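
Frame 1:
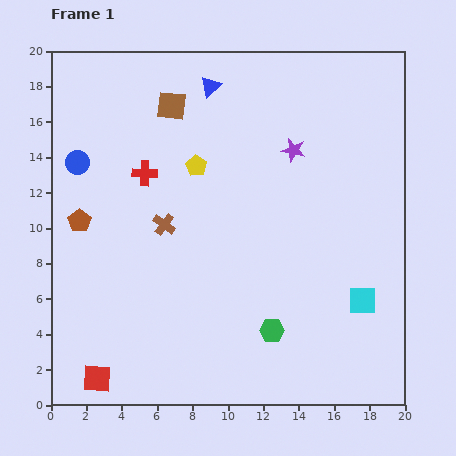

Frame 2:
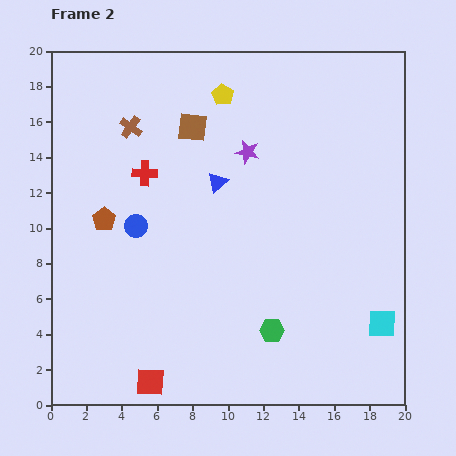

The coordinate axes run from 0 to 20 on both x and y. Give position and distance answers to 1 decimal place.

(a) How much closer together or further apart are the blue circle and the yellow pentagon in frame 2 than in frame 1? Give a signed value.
+2.2

Distance in frame 1: 6.7. Distance in frame 2: 8.9.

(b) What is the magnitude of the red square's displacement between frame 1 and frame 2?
3.0

The red square moved from (2.6, 1.5) to (5.6, 1.3), a distance of √(3.0² + 0.2²) ≈ 3.0.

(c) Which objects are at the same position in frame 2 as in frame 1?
the red cross, the green hexagon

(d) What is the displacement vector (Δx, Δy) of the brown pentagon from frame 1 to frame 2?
(1.4, 0.1)

The brown pentagon was at (1.6, 10.4) in frame 1 and (3.0, 10.5) in frame 2.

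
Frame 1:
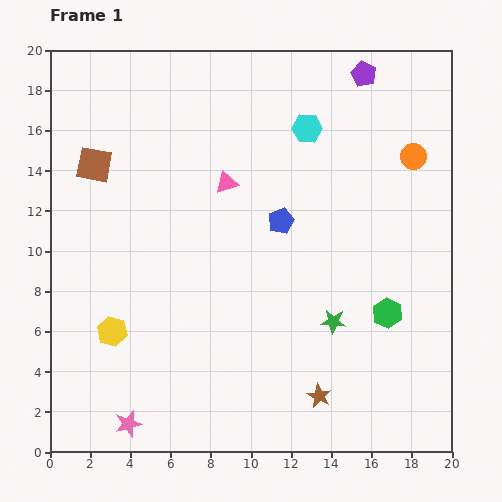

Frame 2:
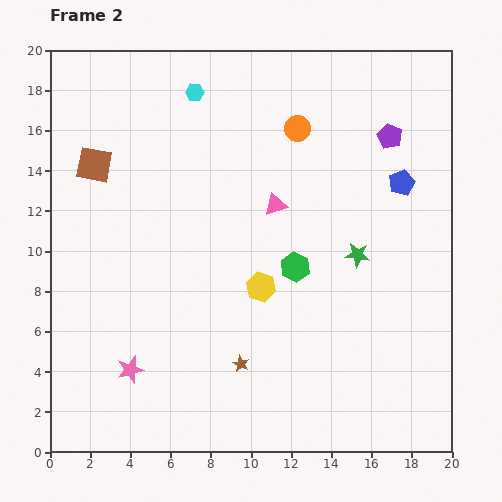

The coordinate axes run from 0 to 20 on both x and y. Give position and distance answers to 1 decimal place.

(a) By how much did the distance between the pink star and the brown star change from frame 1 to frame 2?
-4.1

Distance in frame 1: 9.6. Distance in frame 2: 5.5.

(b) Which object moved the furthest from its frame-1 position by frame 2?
the yellow hexagon

(moved 7.7; next 6.3)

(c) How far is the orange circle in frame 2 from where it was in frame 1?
6.0

The orange circle moved from (18.1, 14.7) to (12.3, 16.1), a distance of √(5.8² + 1.4²) ≈ 6.0.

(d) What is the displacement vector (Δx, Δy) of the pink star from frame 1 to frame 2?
(0.1, 2.7)

The pink star was at (3.9, 1.4) in frame 1 and (4.0, 4.1) in frame 2.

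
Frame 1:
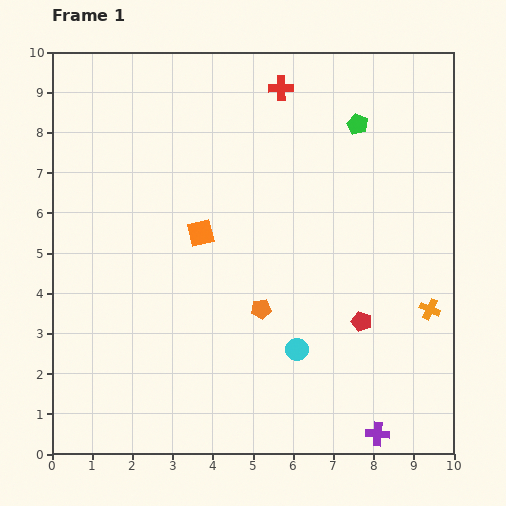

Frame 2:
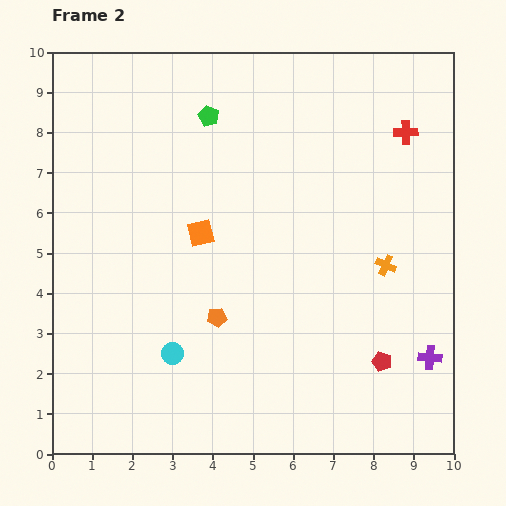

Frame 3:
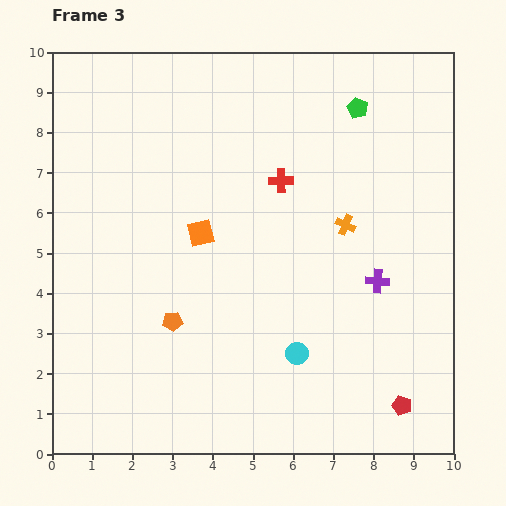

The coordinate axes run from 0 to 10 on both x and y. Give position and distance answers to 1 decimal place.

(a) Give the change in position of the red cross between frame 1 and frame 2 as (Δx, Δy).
(3.1, -1.1)

The red cross was at (5.7, 9.1) in frame 1 and (8.8, 8.0) in frame 2.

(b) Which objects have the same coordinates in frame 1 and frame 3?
the orange square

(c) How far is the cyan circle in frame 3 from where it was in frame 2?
3.1

The cyan circle moved from (3.0, 2.5) to (6.1, 2.5), a distance of √(3.1² + 0.0²) ≈ 3.1.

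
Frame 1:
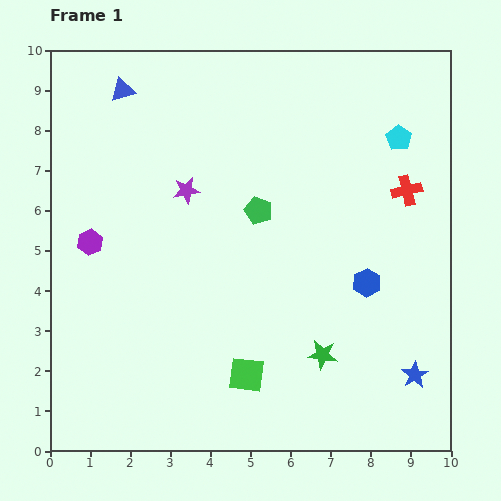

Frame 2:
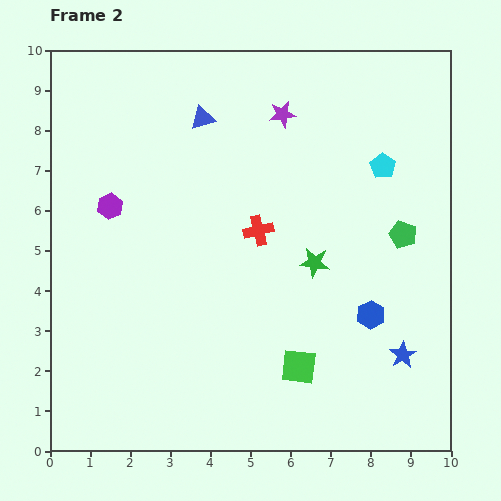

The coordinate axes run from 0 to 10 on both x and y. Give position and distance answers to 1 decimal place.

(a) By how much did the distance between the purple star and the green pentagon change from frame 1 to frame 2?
+2.3

Distance in frame 1: 1.9. Distance in frame 2: 4.2.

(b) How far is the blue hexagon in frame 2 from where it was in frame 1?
0.8

The blue hexagon moved from (7.9, 4.2) to (8.0, 3.4), a distance of √(0.1² + 0.8²) ≈ 0.8.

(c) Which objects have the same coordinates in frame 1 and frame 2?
none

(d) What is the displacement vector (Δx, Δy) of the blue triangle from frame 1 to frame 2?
(2.0, -0.7)

The blue triangle was at (1.8, 9.0) in frame 1 and (3.8, 8.3) in frame 2.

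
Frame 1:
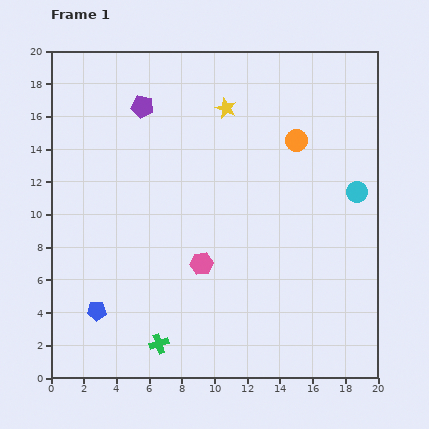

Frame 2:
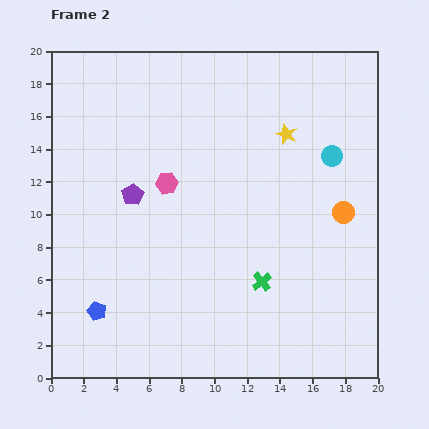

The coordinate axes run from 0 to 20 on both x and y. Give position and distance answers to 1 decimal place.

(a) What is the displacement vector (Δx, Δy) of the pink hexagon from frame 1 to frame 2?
(-2.1, 4.9)

The pink hexagon was at (9.2, 7.0) in frame 1 and (7.1, 11.9) in frame 2.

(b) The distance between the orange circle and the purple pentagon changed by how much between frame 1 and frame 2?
+3.3

Distance in frame 1: 9.6. Distance in frame 2: 12.9.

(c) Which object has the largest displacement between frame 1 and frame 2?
the green cross

(moved 7.4; next 5.4)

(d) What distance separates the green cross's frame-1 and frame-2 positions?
7.4

The green cross moved from (6.6, 2.1) to (12.9, 5.9), a distance of √(6.3² + 3.8²) ≈ 7.4.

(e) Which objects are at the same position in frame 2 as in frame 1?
the blue pentagon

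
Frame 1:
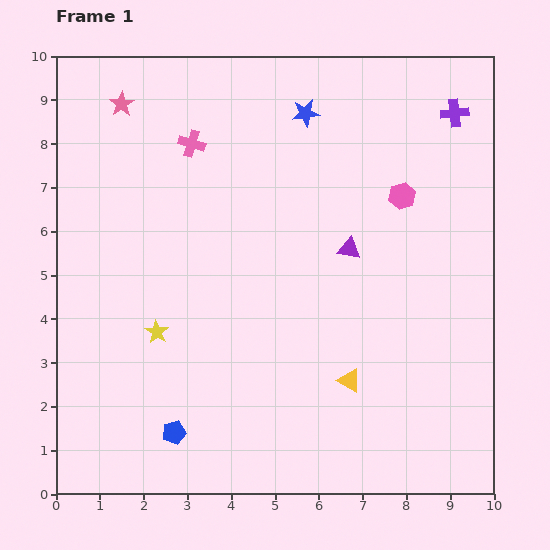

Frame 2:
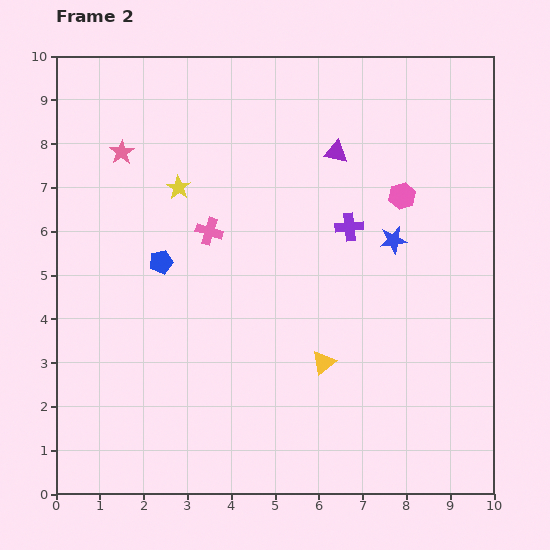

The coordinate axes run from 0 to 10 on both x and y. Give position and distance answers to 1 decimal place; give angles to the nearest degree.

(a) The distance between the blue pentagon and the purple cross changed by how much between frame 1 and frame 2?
-5.3

Distance in frame 1: 9.7. Distance in frame 2: 4.4.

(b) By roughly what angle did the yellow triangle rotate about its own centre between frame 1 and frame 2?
51° clockwise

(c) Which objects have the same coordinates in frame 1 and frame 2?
the pink hexagon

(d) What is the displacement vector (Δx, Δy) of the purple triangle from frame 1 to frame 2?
(-0.3, 2.2)

The purple triangle was at (6.7, 5.6) in frame 1 and (6.4, 7.8) in frame 2.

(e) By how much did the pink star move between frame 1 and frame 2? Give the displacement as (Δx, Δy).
(0.0, -1.1)

The pink star was at (1.5, 8.9) in frame 1 and (1.5, 7.8) in frame 2.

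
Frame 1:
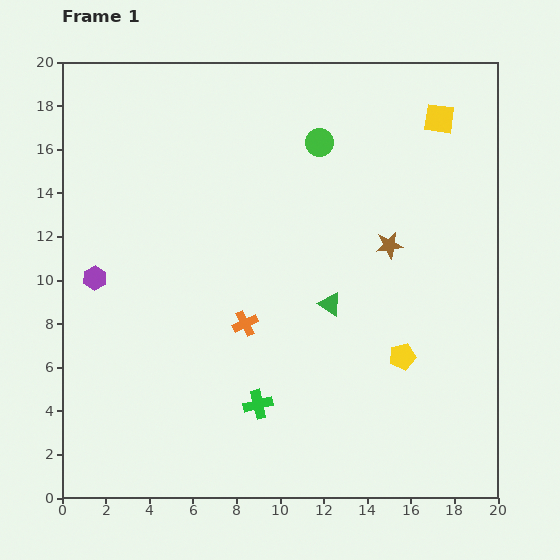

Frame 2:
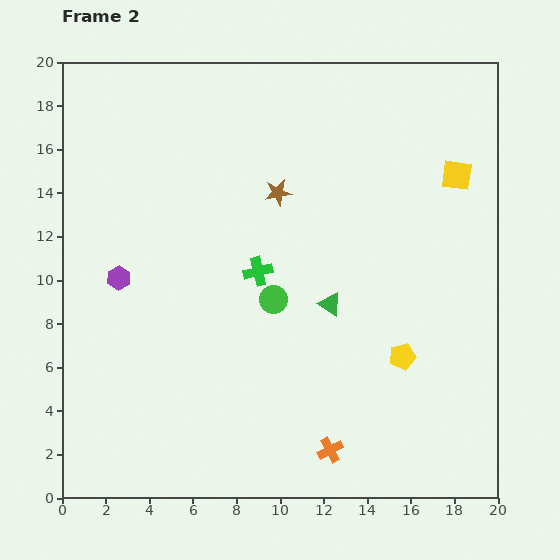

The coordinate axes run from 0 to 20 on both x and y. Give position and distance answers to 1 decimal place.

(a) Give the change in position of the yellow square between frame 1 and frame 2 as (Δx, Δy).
(0.8, -2.6)

The yellow square was at (17.3, 17.4) in frame 1 and (18.1, 14.8) in frame 2.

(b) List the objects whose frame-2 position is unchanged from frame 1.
the green triangle, the yellow pentagon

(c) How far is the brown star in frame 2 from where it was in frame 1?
5.6

The brown star moved from (15.0, 11.6) to (9.9, 14.0), a distance of √(5.1² + 2.4²) ≈ 5.6.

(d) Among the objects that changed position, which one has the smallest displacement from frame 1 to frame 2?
the purple hexagon

(moved 1.1)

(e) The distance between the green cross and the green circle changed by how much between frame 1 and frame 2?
-10.8

Distance in frame 1: 12.3. Distance in frame 2: 1.5.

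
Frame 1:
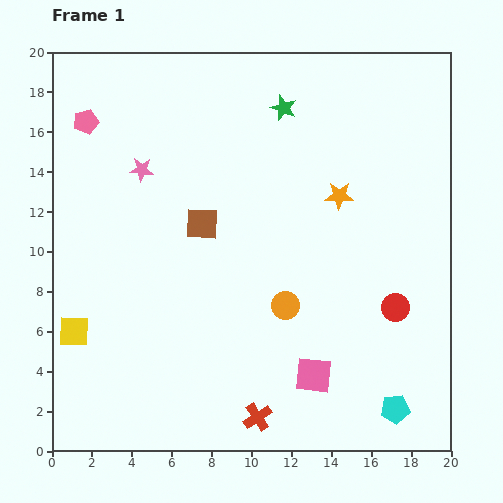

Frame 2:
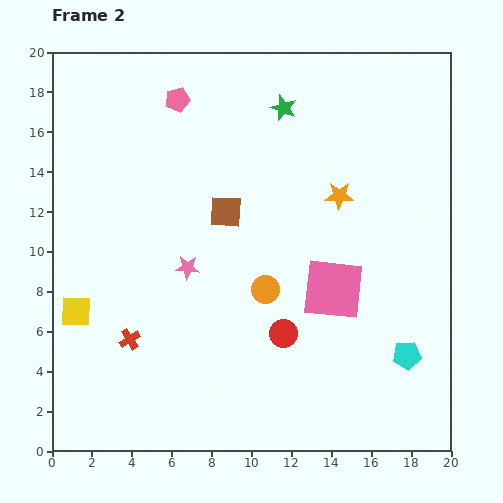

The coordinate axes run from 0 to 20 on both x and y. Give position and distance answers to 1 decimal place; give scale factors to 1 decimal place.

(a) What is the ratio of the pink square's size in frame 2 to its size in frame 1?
1.7×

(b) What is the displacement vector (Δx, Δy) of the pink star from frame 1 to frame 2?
(2.3, -4.9)

The pink star was at (4.5, 14.1) in frame 1 and (6.8, 9.2) in frame 2.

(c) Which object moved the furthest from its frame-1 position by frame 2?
the red cross

(moved 7.5; next 5.7)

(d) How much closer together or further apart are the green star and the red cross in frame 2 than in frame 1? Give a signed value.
-1.7

Distance in frame 1: 15.6. Distance in frame 2: 13.9.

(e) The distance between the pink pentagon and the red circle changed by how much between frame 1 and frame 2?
-5.3

Distance in frame 1: 18.1. Distance in frame 2: 12.8.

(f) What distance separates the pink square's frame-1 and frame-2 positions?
4.4

The pink square moved from (13.1, 3.8) to (14.1, 8.1), a distance of √(1.0² + 4.3²) ≈ 4.4.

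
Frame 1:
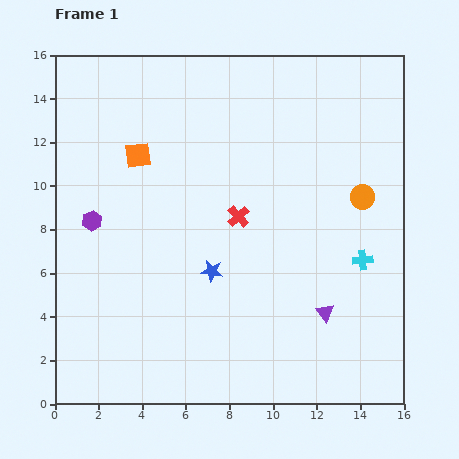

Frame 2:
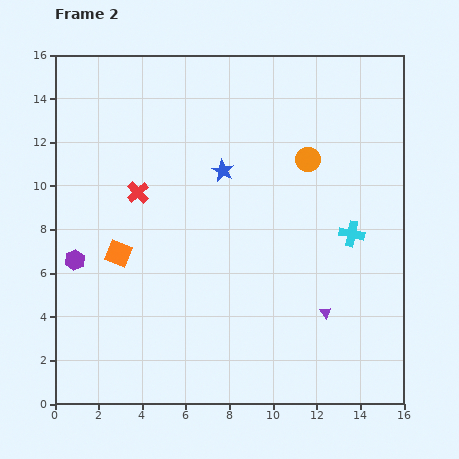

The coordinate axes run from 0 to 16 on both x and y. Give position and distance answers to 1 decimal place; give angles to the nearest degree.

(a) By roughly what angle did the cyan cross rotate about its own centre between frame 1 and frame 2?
17° clockwise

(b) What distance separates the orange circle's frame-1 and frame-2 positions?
3.0

The orange circle moved from (14.1, 9.5) to (11.6, 11.2), a distance of √(2.5² + 1.7²) ≈ 3.0.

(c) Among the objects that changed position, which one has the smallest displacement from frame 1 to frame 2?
the cyan cross

(moved 1.3)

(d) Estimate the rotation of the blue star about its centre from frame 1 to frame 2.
19° clockwise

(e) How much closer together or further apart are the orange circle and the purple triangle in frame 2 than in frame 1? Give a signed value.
+1.4

Distance in frame 1: 5.6. Distance in frame 2: 7.0.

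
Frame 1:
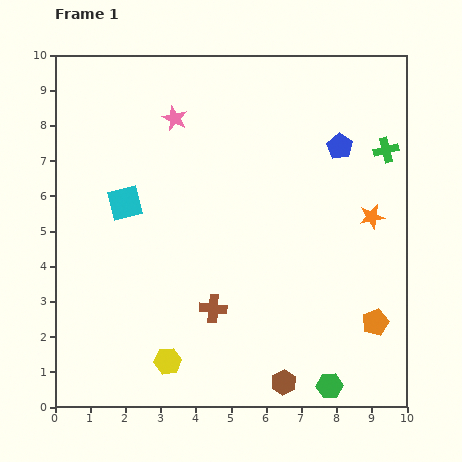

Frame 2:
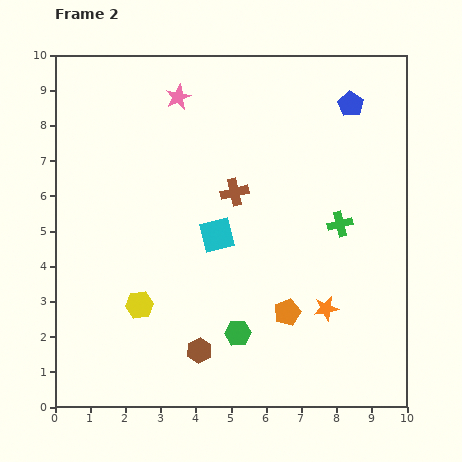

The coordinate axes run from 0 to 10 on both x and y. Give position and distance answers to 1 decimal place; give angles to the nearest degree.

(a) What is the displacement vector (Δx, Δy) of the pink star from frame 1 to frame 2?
(0.1, 0.6)

The pink star was at (3.4, 8.2) in frame 1 and (3.5, 8.8) in frame 2.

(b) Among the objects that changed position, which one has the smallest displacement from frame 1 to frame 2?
the pink star

(moved 0.6)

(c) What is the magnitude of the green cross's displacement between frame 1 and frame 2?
2.5

The green cross moved from (9.4, 7.3) to (8.1, 5.2), a distance of √(1.3² + 2.1²) ≈ 2.5.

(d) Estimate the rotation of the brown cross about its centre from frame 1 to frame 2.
19° counter-clockwise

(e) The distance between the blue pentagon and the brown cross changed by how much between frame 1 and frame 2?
-1.7

Distance in frame 1: 5.8. Distance in frame 2: 4.1.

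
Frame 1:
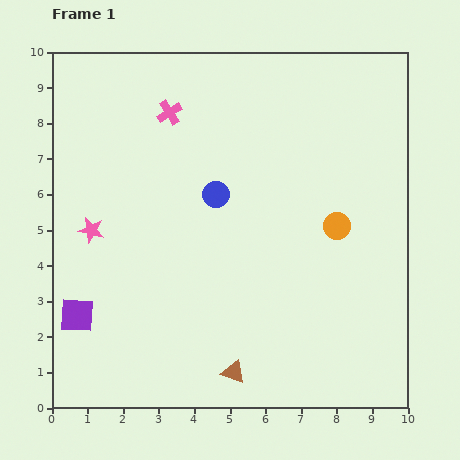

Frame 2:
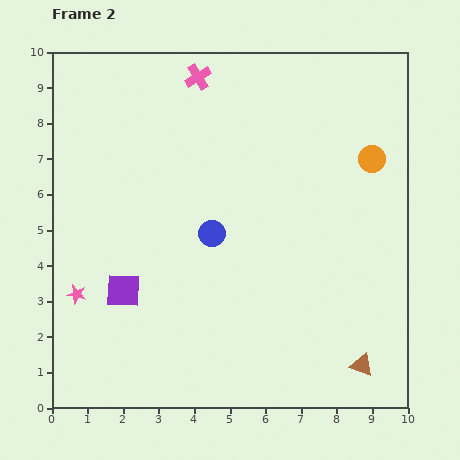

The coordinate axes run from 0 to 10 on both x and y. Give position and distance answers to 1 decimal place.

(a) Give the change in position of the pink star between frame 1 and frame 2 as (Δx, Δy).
(-0.4, -1.8)

The pink star was at (1.1, 5.0) in frame 1 and (0.7, 3.2) in frame 2.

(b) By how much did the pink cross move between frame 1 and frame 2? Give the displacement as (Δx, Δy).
(0.8, 1.0)

The pink cross was at (3.3, 8.3) in frame 1 and (4.1, 9.3) in frame 2.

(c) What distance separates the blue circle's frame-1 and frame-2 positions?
1.1

The blue circle moved from (4.6, 6.0) to (4.5, 4.9), a distance of √(0.1² + 1.1²) ≈ 1.1.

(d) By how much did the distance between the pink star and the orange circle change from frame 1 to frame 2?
+2.2

Distance in frame 1: 6.9. Distance in frame 2: 9.1.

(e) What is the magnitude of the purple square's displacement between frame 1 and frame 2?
1.5

The purple square moved from (0.7, 2.6) to (2.0, 3.3), a distance of √(1.3² + 0.7²) ≈ 1.5.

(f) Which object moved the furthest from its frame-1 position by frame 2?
the brown triangle

(moved 3.6; next 2.1)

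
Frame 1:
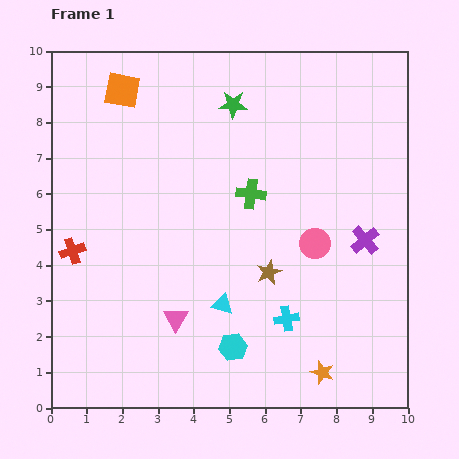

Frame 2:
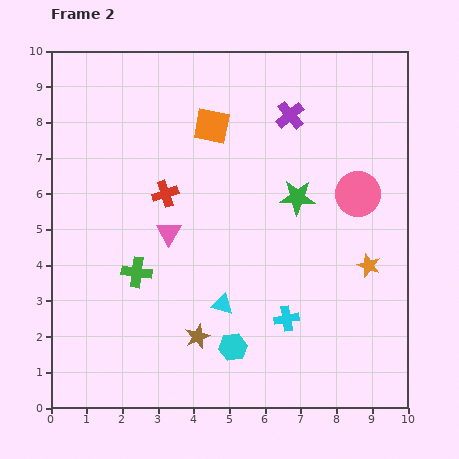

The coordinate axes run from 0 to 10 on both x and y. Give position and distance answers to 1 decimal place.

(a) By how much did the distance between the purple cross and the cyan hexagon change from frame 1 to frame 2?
+1.9

Distance in frame 1: 4.8. Distance in frame 2: 6.7.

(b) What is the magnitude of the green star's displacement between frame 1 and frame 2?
3.2

The green star moved from (5.1, 8.5) to (6.9, 5.9), a distance of √(1.8² + 2.6²) ≈ 3.2.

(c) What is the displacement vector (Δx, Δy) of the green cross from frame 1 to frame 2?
(-3.2, -2.2)

The green cross was at (5.6, 6.0) in frame 1 and (2.4, 3.8) in frame 2.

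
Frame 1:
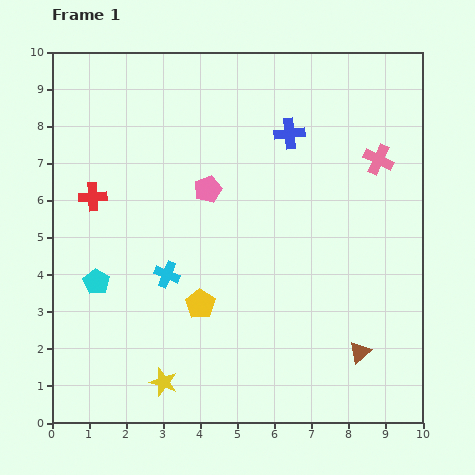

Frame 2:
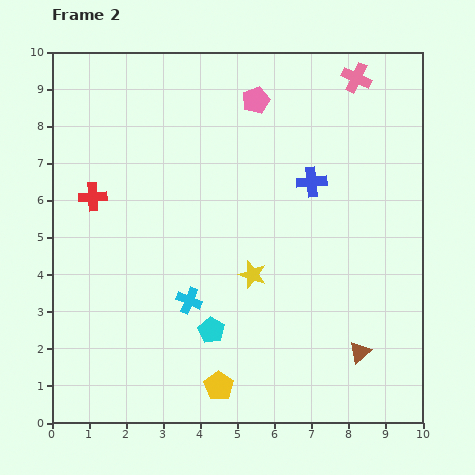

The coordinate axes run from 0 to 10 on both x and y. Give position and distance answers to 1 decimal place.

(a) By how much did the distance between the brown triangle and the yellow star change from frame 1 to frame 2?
-1.8

Distance in frame 1: 5.4. Distance in frame 2: 3.6.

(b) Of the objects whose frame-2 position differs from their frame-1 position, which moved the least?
the cyan cross

(moved 0.9)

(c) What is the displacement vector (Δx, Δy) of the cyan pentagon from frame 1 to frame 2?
(3.1, -1.3)

The cyan pentagon was at (1.2, 3.8) in frame 1 and (4.3, 2.5) in frame 2.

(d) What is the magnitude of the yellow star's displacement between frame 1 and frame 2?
3.8

The yellow star moved from (3.0, 1.1) to (5.4, 4.0), a distance of √(2.4² + 2.9²) ≈ 3.8.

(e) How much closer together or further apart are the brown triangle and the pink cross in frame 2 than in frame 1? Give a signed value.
+2.2

Distance in frame 1: 5.2. Distance in frame 2: 7.4.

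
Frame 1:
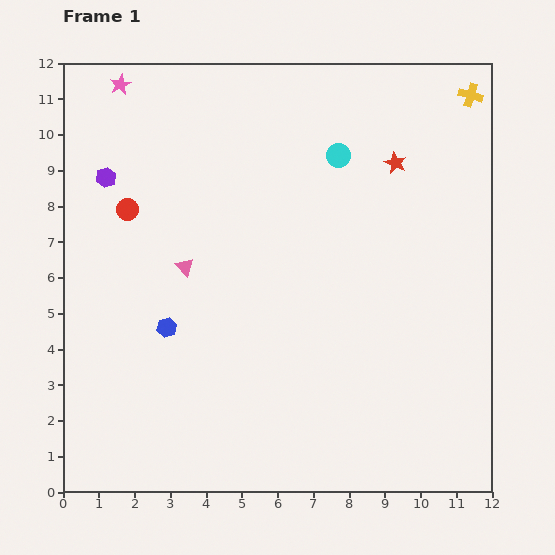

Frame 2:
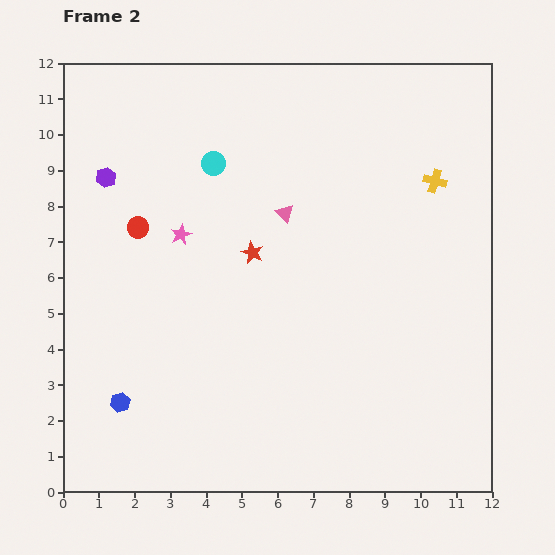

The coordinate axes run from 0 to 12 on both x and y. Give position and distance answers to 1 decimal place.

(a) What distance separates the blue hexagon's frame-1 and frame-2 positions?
2.5

The blue hexagon moved from (2.9, 4.6) to (1.6, 2.5), a distance of √(1.3² + 2.1²) ≈ 2.5.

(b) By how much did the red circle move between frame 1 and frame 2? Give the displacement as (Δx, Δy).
(0.3, -0.5)

The red circle was at (1.8, 7.9) in frame 1 and (2.1, 7.4) in frame 2.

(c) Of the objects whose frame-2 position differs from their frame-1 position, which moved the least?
the red circle

(moved 0.6)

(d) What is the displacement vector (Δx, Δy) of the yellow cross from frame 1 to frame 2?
(-1.0, -2.4)

The yellow cross was at (11.4, 11.1) in frame 1 and (10.4, 8.7) in frame 2.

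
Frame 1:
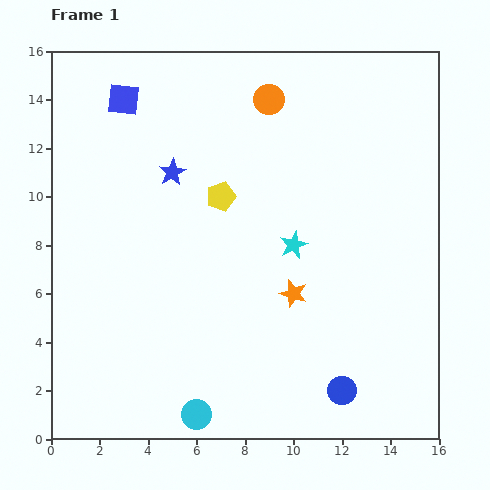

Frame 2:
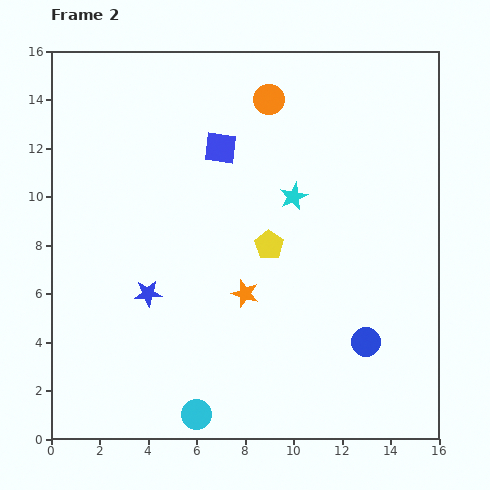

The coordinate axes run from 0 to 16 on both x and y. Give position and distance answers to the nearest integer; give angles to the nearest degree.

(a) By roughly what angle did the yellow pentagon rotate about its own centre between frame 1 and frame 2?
18° counter-clockwise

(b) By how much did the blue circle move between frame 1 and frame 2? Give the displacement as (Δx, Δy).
(1, 2)

The blue circle was at (12, 2) in frame 1 and (13, 4) in frame 2.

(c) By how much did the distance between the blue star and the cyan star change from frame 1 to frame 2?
+1

Distance in frame 1: 6. Distance in frame 2: 7.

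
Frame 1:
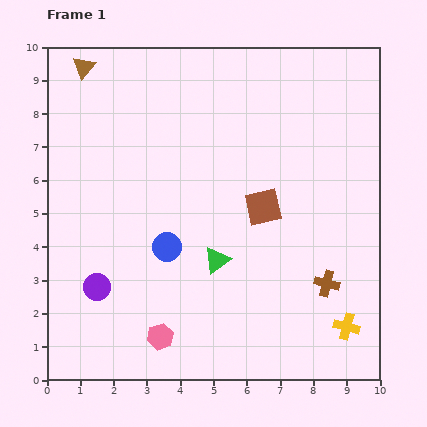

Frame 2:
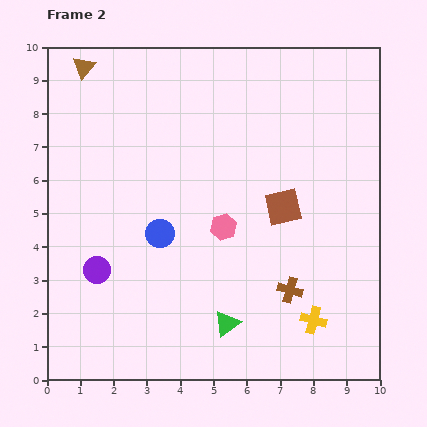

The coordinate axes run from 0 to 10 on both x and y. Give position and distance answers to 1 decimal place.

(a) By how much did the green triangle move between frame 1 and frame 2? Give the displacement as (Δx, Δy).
(0.3, -1.9)

The green triangle was at (5.1, 3.6) in frame 1 and (5.4, 1.7) in frame 2.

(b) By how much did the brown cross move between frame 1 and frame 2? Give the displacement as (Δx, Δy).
(-1.1, -0.2)

The brown cross was at (8.4, 2.9) in frame 1 and (7.3, 2.7) in frame 2.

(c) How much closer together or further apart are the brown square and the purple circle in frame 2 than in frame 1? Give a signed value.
+0.4

Distance in frame 1: 5.5. Distance in frame 2: 5.9.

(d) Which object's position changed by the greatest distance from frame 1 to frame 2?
the pink hexagon

(moved 3.8; next 1.9)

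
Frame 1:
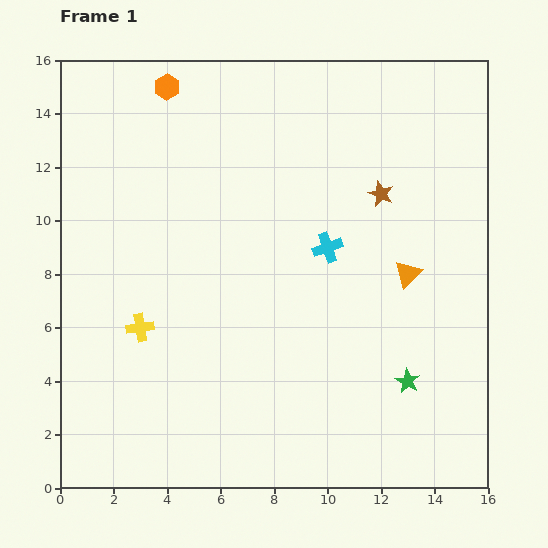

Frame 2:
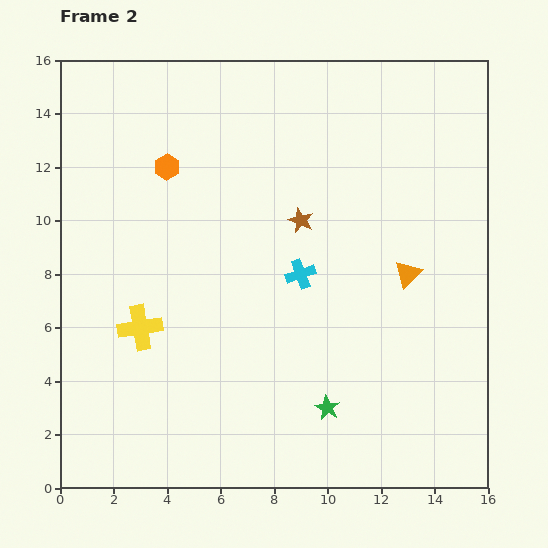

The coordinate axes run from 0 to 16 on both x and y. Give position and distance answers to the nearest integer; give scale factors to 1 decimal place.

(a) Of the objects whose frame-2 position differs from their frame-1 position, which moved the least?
the cyan cross

(moved 1)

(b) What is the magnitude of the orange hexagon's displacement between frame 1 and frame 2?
3

The orange hexagon moved from (4, 15) to (4, 12), a distance of √(0² + 3²) ≈ 3.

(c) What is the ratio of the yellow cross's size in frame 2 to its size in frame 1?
1.6×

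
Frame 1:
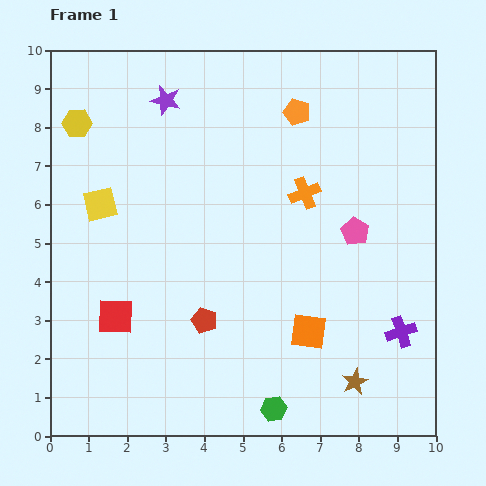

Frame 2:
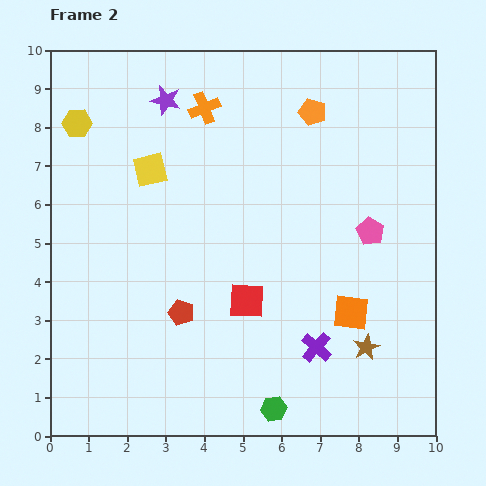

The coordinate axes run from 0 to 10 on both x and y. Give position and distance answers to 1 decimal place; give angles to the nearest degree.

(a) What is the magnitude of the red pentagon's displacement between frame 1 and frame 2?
0.6

The red pentagon moved from (4.0, 3.0) to (3.4, 3.2), a distance of √(0.6² + 0.2²) ≈ 0.6.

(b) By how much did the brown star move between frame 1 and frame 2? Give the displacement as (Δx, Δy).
(0.3, 0.9)

The brown star was at (7.9, 1.4) in frame 1 and (8.2, 2.3) in frame 2.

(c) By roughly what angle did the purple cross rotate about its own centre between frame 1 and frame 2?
31° counter-clockwise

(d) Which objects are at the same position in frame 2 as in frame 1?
the green hexagon, the purple star, the yellow hexagon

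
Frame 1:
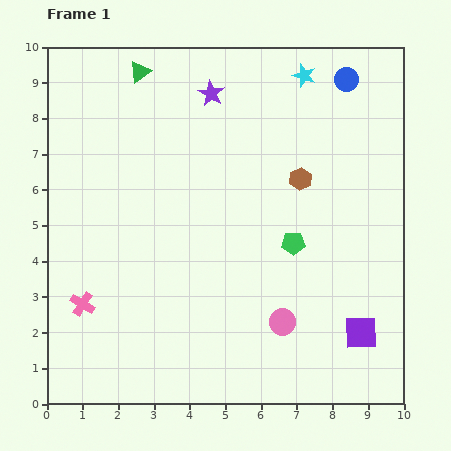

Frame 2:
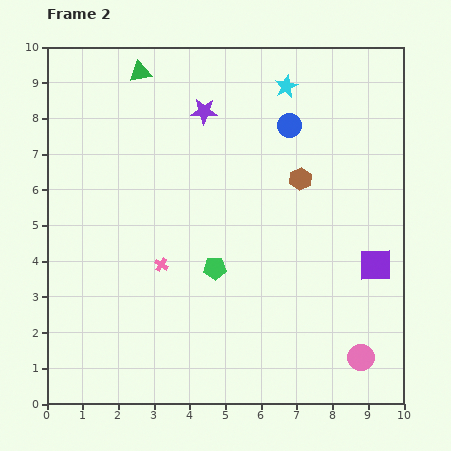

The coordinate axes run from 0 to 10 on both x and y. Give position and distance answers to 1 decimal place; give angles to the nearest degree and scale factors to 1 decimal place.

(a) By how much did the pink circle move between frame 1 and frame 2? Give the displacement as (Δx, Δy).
(2.2, -1.0)

The pink circle was at (6.6, 2.3) in frame 1 and (8.8, 1.3) in frame 2.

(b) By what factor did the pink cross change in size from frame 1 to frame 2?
0.6×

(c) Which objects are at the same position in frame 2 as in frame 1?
the green triangle, the brown hexagon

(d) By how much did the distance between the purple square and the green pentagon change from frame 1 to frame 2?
+1.4

Distance in frame 1: 3.1. Distance in frame 2: 4.5.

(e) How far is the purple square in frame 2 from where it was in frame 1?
1.9

The purple square moved from (8.8, 2.0) to (9.2, 3.9), a distance of √(0.4² + 1.9²) ≈ 1.9.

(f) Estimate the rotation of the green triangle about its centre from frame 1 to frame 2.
23° clockwise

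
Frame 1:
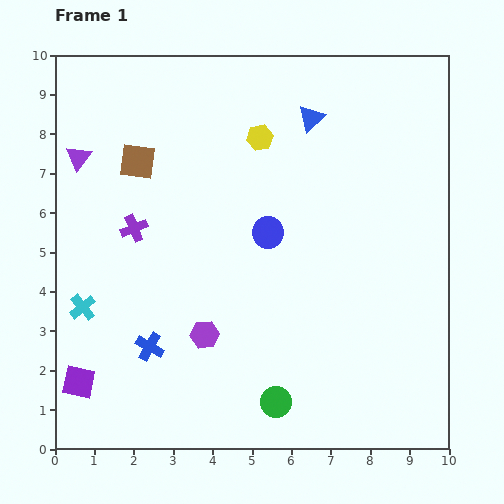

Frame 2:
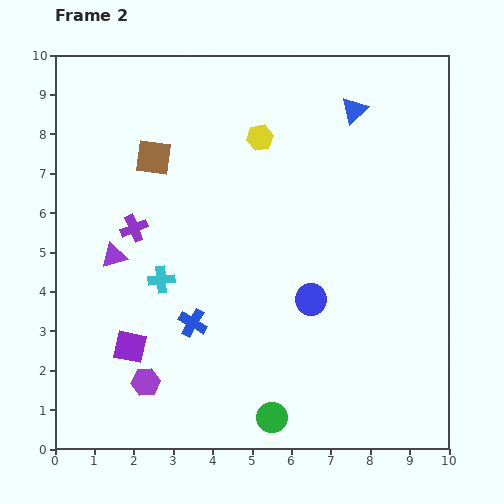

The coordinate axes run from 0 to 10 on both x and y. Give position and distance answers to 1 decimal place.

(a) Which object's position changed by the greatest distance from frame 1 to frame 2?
the purple triangle

(moved 2.7; next 2.1)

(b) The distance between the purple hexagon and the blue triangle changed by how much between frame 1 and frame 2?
+2.6

Distance in frame 1: 6.1. Distance in frame 2: 8.7.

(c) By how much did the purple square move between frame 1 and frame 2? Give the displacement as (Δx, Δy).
(1.3, 0.9)

The purple square was at (0.6, 1.7) in frame 1 and (1.9, 2.6) in frame 2.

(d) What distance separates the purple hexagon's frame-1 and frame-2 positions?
1.9

The purple hexagon moved from (3.8, 2.9) to (2.3, 1.7), a distance of √(1.5² + 1.2²) ≈ 1.9.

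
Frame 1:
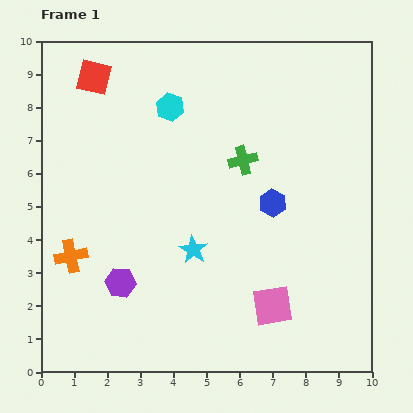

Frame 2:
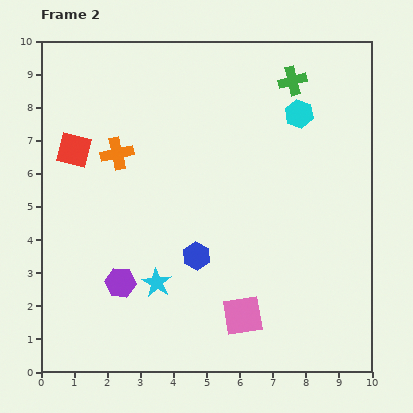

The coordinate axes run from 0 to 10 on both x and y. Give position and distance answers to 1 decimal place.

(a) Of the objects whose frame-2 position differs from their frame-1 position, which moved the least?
the pink square

(moved 0.9)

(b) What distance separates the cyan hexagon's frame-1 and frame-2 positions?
3.9

The cyan hexagon moved from (3.9, 8.0) to (7.8, 7.8), a distance of √(3.9² + 0.2²) ≈ 3.9.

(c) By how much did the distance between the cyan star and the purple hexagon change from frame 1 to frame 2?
-1.3

Distance in frame 1: 2.4. Distance in frame 2: 1.1.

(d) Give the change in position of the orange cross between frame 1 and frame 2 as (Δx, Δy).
(1.4, 3.1)

The orange cross was at (0.9, 3.5) in frame 1 and (2.3, 6.6) in frame 2.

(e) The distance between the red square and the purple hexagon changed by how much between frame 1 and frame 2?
-2.1

Distance in frame 1: 6.3. Distance in frame 2: 4.2.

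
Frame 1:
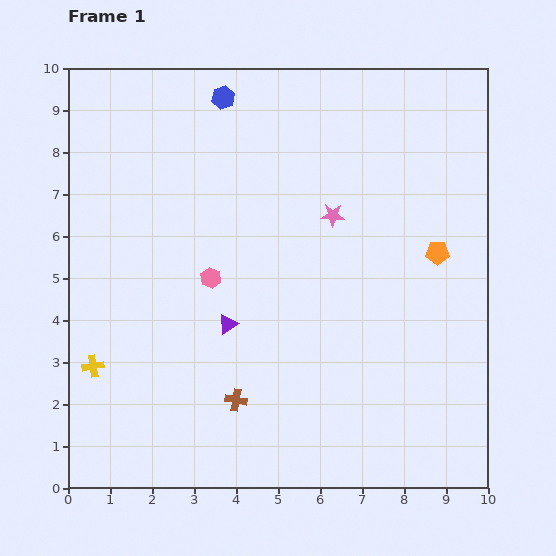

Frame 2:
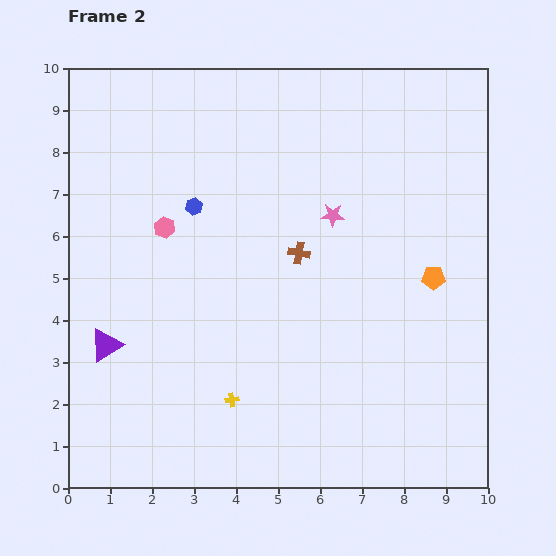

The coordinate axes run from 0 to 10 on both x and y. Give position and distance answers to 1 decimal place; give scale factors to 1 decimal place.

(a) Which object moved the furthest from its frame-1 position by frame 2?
the brown cross

(moved 3.8; next 3.4)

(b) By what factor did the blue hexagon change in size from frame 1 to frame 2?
0.8×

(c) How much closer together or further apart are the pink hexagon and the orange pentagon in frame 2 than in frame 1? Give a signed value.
+1.1

Distance in frame 1: 5.4. Distance in frame 2: 6.5.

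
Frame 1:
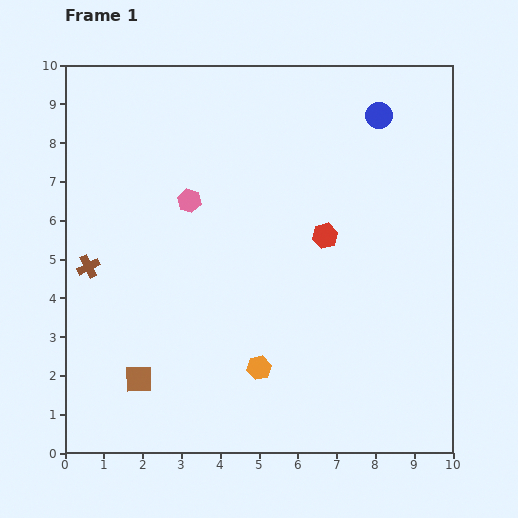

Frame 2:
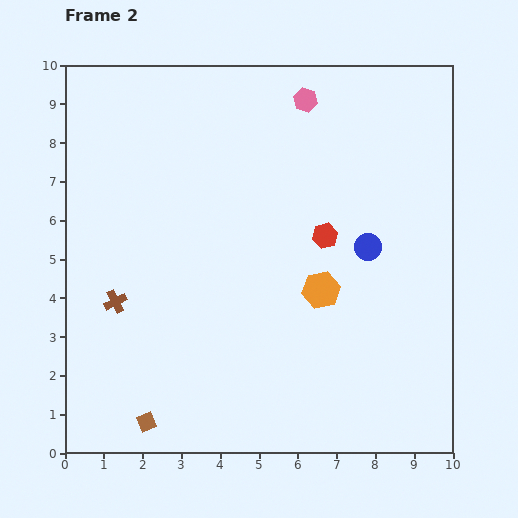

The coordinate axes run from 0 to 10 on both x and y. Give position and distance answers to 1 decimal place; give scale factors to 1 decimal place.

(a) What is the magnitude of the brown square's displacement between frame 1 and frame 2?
1.1

The brown square moved from (1.9, 1.9) to (2.1, 0.8), a distance of √(0.2² + 1.1²) ≈ 1.1.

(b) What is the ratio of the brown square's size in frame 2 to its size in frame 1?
0.7×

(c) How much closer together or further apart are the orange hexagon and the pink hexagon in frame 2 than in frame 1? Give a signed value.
+0.2

Distance in frame 1: 4.7. Distance in frame 2: 4.9.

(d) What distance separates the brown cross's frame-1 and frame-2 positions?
1.1

The brown cross moved from (0.6, 4.8) to (1.3, 3.9), a distance of √(0.7² + 0.9²) ≈ 1.1.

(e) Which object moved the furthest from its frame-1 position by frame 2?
the pink hexagon

(moved 4.0; next 3.4)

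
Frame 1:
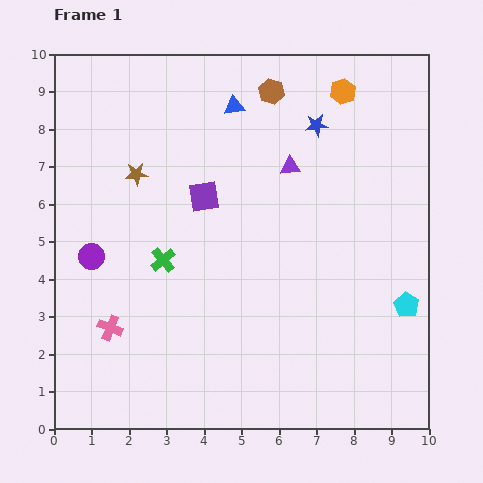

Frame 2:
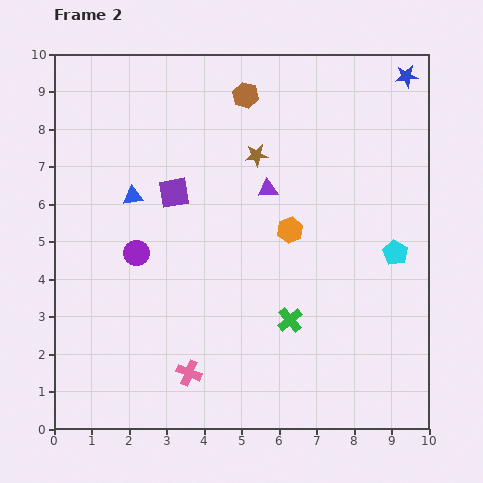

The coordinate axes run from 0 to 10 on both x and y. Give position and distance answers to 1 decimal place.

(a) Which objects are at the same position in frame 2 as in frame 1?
none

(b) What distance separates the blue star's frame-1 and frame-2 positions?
2.7

The blue star moved from (7.0, 8.1) to (9.4, 9.4), a distance of √(2.4² + 1.3²) ≈ 2.7.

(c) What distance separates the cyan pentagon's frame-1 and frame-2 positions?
1.4

The cyan pentagon moved from (9.4, 3.3) to (9.1, 4.7), a distance of √(0.3² + 1.4²) ≈ 1.4.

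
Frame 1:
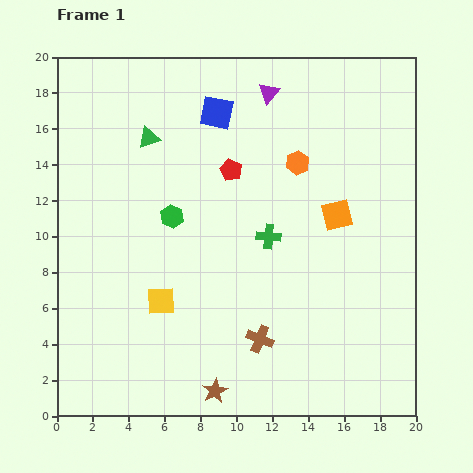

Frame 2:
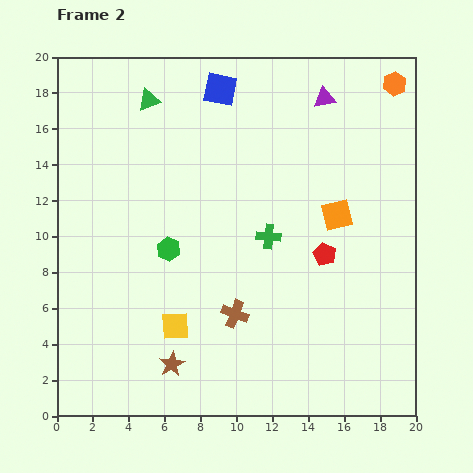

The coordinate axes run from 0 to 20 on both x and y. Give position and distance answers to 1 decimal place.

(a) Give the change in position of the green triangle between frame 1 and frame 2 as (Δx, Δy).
(0.0, 2.1)

The green triangle was at (5.1, 15.5) in frame 1 and (5.1, 17.6) in frame 2.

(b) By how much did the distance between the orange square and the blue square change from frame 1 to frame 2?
+0.8

Distance in frame 1: 8.8. Distance in frame 2: 9.6.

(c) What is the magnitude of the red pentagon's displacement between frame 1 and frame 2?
7.0

The red pentagon moved from (9.7, 13.7) to (14.9, 9.0), a distance of √(5.2² + 4.7²) ≈ 7.0.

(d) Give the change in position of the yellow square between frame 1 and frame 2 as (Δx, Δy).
(0.8, -1.4)

The yellow square was at (5.8, 6.4) in frame 1 and (6.6, 5.0) in frame 2.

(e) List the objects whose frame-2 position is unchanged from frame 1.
the orange square, the green cross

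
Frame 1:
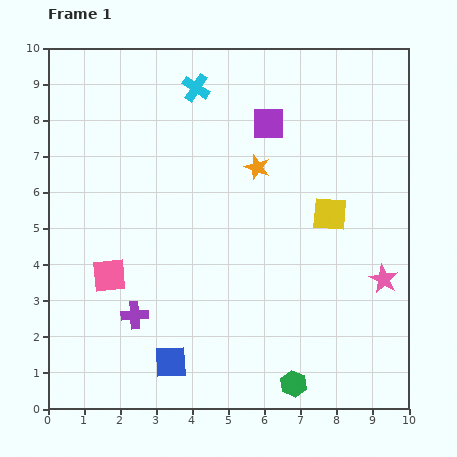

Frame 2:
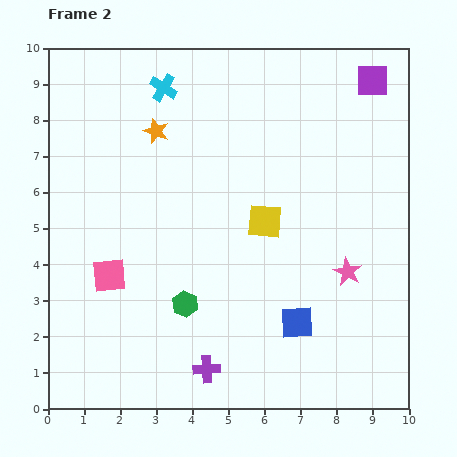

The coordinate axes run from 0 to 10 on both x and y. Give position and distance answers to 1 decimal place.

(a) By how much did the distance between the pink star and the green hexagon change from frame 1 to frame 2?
+0.8

Distance in frame 1: 3.8. Distance in frame 2: 4.6.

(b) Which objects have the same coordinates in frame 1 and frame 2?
the pink square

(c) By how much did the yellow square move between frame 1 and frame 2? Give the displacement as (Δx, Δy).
(-1.8, -0.2)

The yellow square was at (7.8, 5.4) in frame 1 and (6.0, 5.2) in frame 2.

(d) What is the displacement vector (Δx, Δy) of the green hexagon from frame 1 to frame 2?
(-3.0, 2.2)

The green hexagon was at (6.8, 0.7) in frame 1 and (3.8, 2.9) in frame 2.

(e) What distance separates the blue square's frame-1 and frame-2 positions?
3.7

The blue square moved from (3.4, 1.3) to (6.9, 2.4), a distance of √(3.5² + 1.1²) ≈ 3.7.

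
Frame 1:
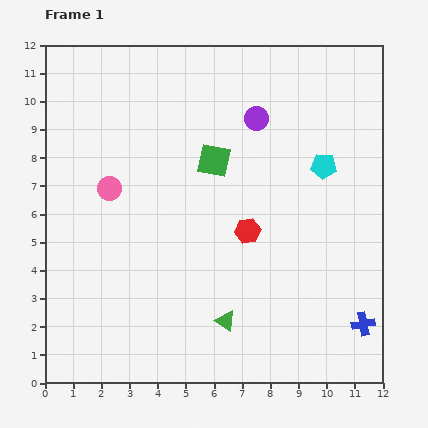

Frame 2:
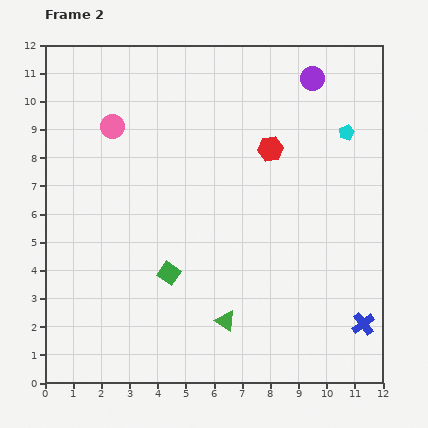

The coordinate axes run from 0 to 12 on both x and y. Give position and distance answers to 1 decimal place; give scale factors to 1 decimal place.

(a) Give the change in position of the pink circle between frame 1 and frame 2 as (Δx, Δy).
(0.1, 2.2)

The pink circle was at (2.3, 6.9) in frame 1 and (2.4, 9.1) in frame 2.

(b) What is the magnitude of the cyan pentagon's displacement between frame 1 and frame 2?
1.4

The cyan pentagon moved from (9.9, 7.7) to (10.7, 8.9), a distance of √(0.8² + 1.2²) ≈ 1.4.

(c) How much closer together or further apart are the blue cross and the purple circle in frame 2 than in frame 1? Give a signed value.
+0.7

Distance in frame 1: 8.2. Distance in frame 2: 8.9.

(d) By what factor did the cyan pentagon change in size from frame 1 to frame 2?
0.6×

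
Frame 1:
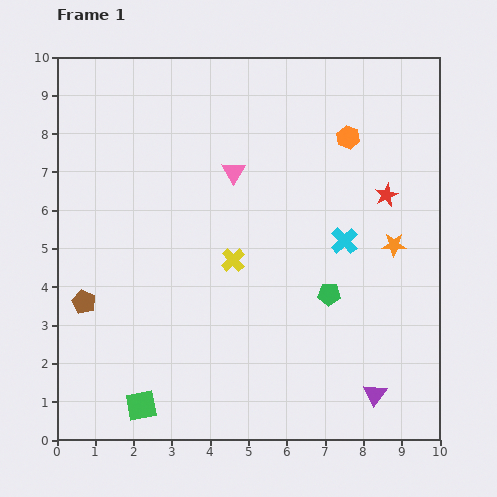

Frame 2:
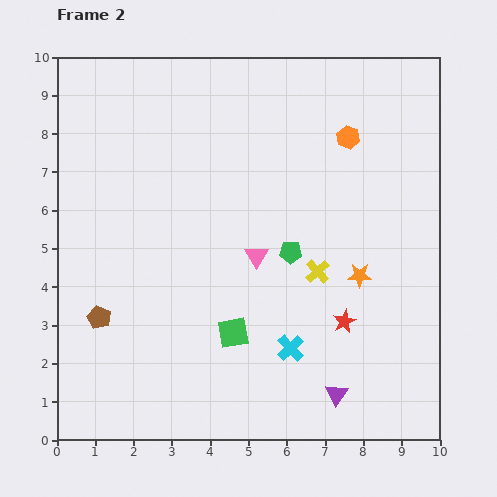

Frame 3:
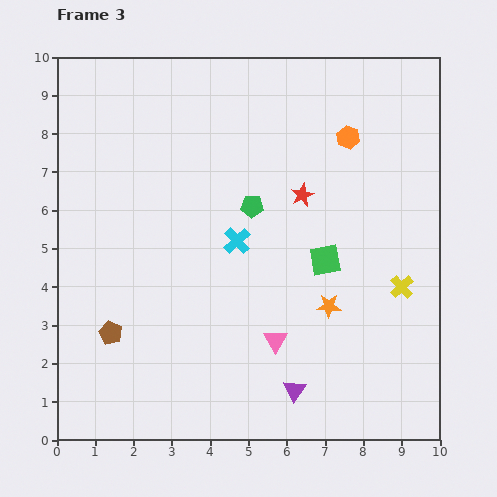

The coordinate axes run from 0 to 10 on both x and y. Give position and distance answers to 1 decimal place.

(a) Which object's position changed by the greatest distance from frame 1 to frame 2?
the red star

(moved 3.5; next 3.1)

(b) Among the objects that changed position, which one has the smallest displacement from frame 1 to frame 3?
the brown pentagon

(moved 1.1)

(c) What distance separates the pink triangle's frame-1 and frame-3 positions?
4.5

The pink triangle moved from (4.6, 7.0) to (5.7, 2.6), a distance of √(1.1² + 4.4²) ≈ 4.5.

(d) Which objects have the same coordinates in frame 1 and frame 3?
the orange hexagon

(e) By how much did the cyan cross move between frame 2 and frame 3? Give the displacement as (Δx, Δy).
(-1.4, 2.8)

The cyan cross was at (6.1, 2.4) in frame 2 and (4.7, 5.2) in frame 3.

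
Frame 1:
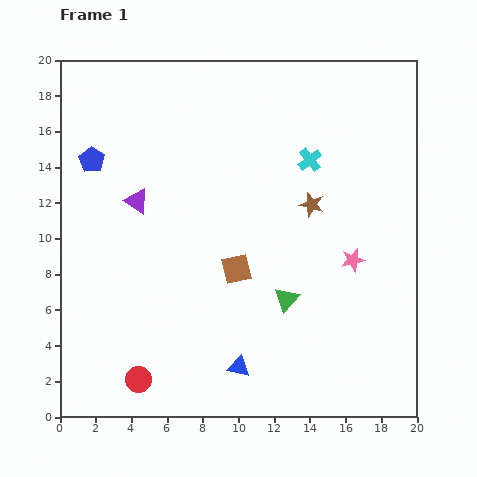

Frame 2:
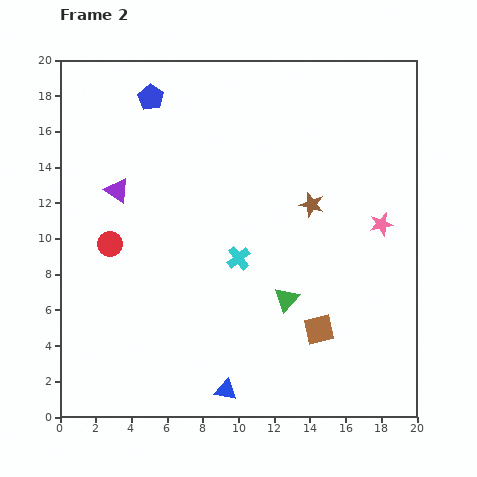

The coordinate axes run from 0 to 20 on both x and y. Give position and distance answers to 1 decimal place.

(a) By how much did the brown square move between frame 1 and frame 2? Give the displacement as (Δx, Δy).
(4.6, -3.4)

The brown square was at (9.9, 8.3) in frame 1 and (14.5, 4.9) in frame 2.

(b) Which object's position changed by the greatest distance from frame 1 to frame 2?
the red circle

(moved 7.8; next 6.8)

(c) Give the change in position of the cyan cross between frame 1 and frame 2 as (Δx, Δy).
(-4.0, -5.5)

The cyan cross was at (14.0, 14.4) in frame 1 and (10.0, 8.9) in frame 2.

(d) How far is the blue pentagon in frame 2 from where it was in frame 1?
4.8

The blue pentagon moved from (1.8, 14.4) to (5.1, 17.9), a distance of √(3.3² + 3.5²) ≈ 4.8.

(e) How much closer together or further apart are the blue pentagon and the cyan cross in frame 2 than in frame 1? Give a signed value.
-2.0

Distance in frame 1: 12.2. Distance in frame 2: 10.2.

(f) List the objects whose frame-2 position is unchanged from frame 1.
the brown star, the green triangle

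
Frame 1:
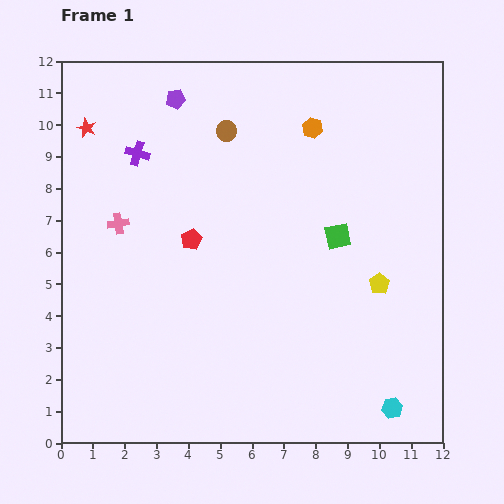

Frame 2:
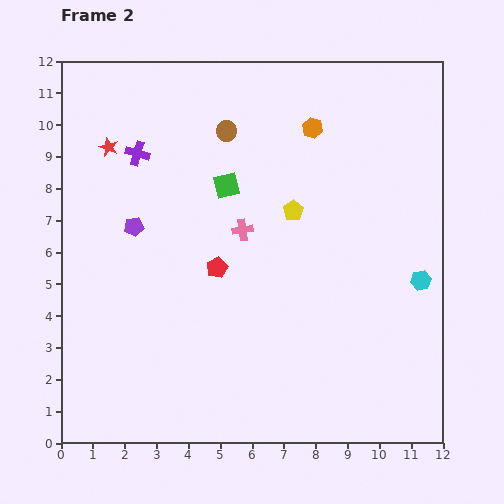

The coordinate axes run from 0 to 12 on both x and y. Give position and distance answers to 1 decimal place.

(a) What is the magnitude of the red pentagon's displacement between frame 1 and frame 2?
1.2

The red pentagon moved from (4.1, 6.4) to (4.9, 5.5), a distance of √(0.8² + 0.9²) ≈ 1.2.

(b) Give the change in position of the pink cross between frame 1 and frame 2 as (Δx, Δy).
(3.9, -0.2)

The pink cross was at (1.8, 6.9) in frame 1 and (5.7, 6.7) in frame 2.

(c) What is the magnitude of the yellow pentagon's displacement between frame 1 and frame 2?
3.5

The yellow pentagon moved from (10.0, 5.0) to (7.3, 7.3), a distance of √(2.7² + 2.3²) ≈ 3.5.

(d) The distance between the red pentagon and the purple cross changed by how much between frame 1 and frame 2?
+1.2

Distance in frame 1: 3.2. Distance in frame 2: 4.4.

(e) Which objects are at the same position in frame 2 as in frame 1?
the brown circle, the purple cross, the orange hexagon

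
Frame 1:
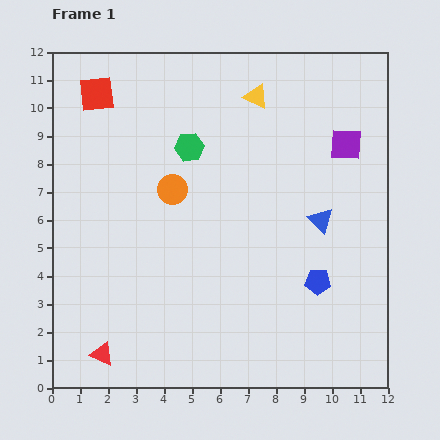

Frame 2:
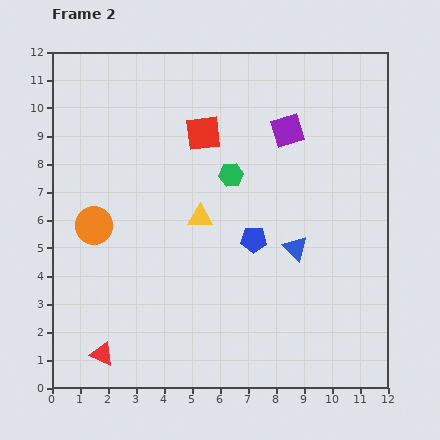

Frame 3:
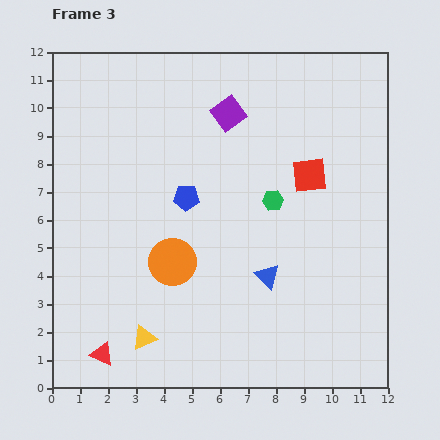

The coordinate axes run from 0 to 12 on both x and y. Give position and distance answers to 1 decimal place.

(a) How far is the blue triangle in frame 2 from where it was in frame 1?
1.3

The blue triangle moved from (9.6, 6.0) to (8.7, 5.0), a distance of √(0.9² + 1.0²) ≈ 1.3.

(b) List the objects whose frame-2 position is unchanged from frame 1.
the red triangle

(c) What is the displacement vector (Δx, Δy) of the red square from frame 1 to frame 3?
(7.6, -2.9)

The red square was at (1.6, 10.5) in frame 1 and (9.2, 7.6) in frame 3.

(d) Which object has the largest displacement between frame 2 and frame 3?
the yellow triangle

(moved 4.7; next 4.1)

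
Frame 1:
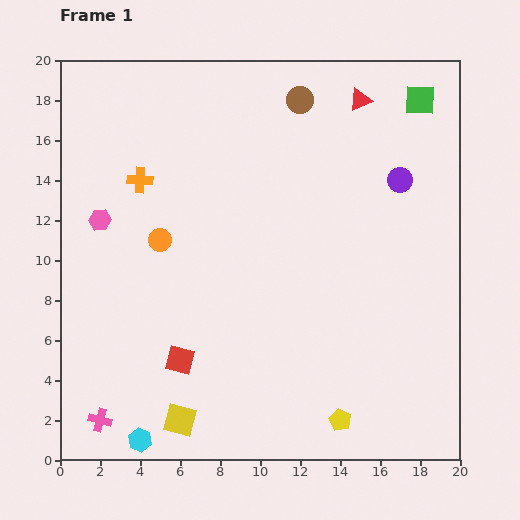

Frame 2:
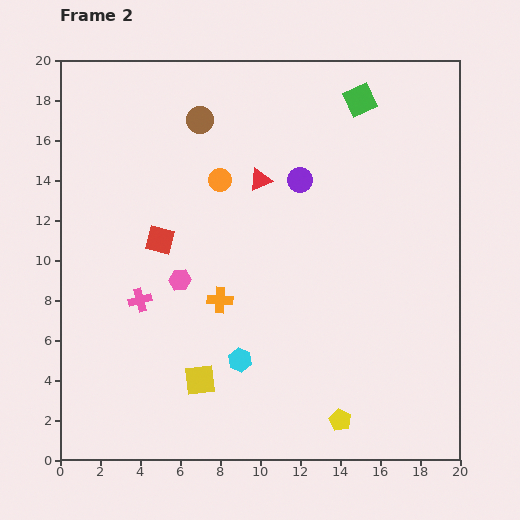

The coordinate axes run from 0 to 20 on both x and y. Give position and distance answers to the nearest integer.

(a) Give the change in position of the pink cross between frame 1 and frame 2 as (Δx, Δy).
(2, 6)

The pink cross was at (2, 2) in frame 1 and (4, 8) in frame 2.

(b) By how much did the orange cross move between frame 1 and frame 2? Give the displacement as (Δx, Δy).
(4, -6)

The orange cross was at (4, 14) in frame 1 and (8, 8) in frame 2.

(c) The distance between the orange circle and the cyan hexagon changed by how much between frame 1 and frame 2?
-1

Distance in frame 1: 10. Distance in frame 2: 9.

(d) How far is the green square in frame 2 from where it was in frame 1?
3

The green square moved from (18, 18) to (15, 18), a distance of √(3² + 0²) ≈ 3.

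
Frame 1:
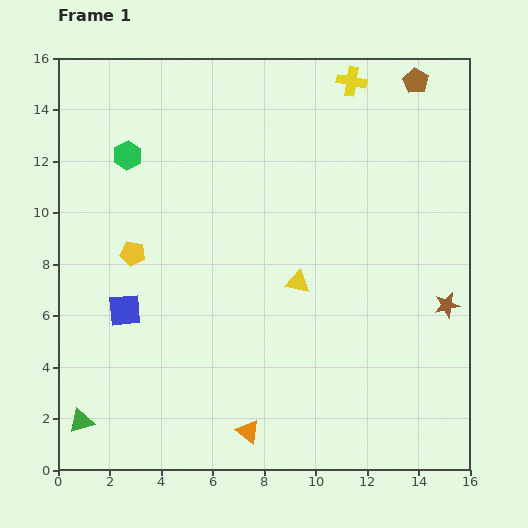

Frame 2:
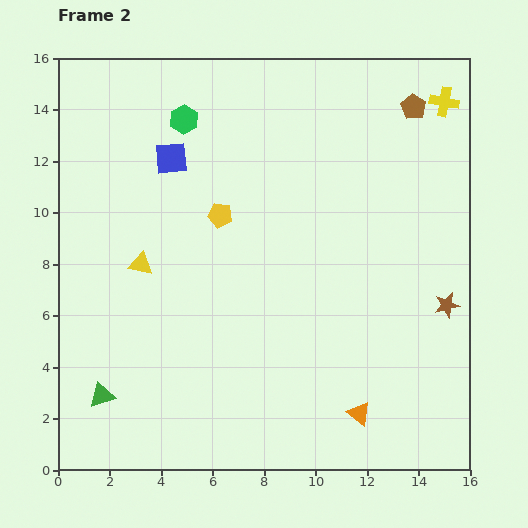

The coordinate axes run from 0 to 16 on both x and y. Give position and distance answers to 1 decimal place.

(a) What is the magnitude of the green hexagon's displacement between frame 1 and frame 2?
2.6

The green hexagon moved from (2.7, 12.2) to (4.9, 13.6), a distance of √(2.2² + 1.4²) ≈ 2.6.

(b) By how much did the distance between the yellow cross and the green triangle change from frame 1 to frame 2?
+0.6

Distance in frame 1: 16.9. Distance in frame 2: 17.5.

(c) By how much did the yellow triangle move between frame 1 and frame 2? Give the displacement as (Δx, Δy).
(-6.1, 0.7)

The yellow triangle was at (9.3, 7.3) in frame 1 and (3.2, 8.0) in frame 2.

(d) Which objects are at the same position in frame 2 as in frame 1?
the brown star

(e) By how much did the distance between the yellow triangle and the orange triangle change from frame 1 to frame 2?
+4.2

Distance in frame 1: 6.1. Distance in frame 2: 10.3.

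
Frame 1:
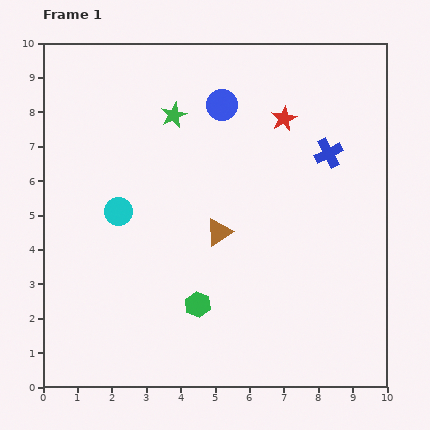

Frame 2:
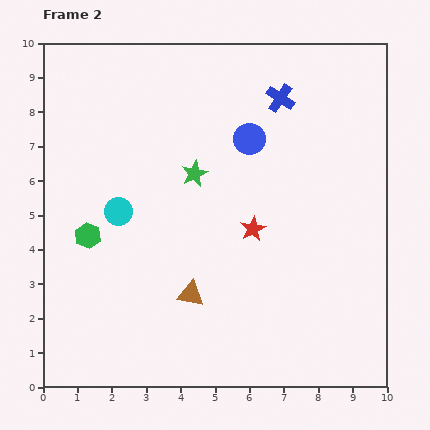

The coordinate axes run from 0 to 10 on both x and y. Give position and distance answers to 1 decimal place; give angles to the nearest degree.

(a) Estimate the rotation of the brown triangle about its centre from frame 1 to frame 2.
41° clockwise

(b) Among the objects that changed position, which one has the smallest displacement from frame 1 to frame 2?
the blue circle

(moved 1.3)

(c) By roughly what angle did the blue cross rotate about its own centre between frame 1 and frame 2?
30° counter-clockwise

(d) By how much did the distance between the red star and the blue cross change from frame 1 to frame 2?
+2.3

Distance in frame 1: 1.6. Distance in frame 2: 3.9.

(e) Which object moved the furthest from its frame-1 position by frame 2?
the green hexagon

(moved 3.8; next 3.3)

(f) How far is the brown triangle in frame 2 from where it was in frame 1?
2.0

The brown triangle moved from (5.1, 4.5) to (4.3, 2.7), a distance of √(0.8² + 1.8²) ≈ 2.0.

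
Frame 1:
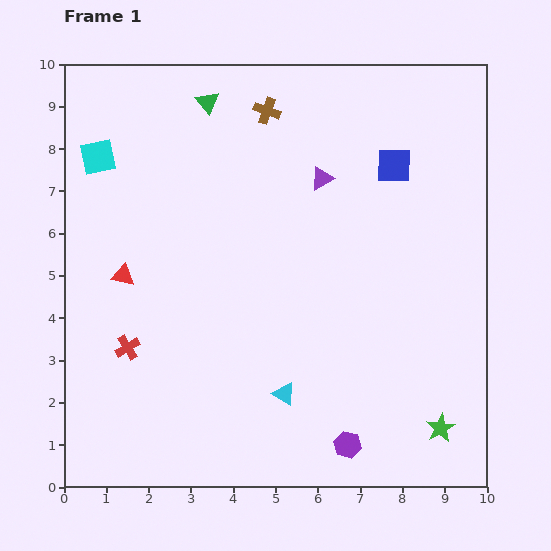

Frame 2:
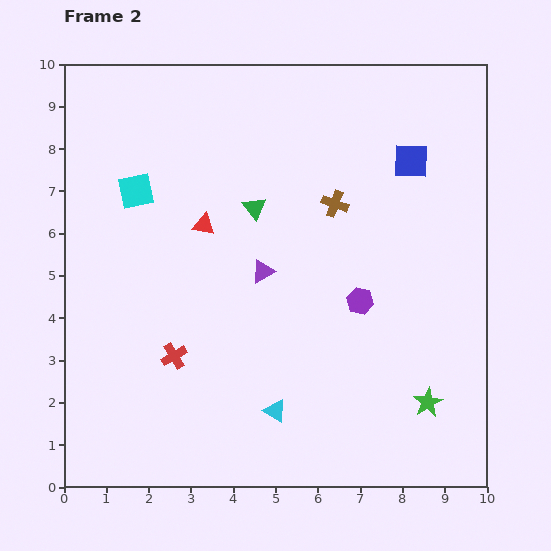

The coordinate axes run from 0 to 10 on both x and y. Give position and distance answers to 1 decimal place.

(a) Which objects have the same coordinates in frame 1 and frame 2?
none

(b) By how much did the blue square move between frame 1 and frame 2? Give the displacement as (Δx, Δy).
(0.4, 0.1)

The blue square was at (7.8, 7.6) in frame 1 and (8.2, 7.7) in frame 2.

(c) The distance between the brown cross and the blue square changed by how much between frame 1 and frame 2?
-1.2

Distance in frame 1: 3.3. Distance in frame 2: 2.1.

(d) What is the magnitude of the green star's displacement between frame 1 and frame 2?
0.7

The green star moved from (8.9, 1.4) to (8.6, 2.0), a distance of √(0.3² + 0.6²) ≈ 0.7.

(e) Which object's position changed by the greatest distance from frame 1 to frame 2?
the purple hexagon

(moved 3.4; next 2.7)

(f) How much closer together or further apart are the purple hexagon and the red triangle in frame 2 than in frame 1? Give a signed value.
-2.5

Distance in frame 1: 6.6. Distance in frame 2: 4.1.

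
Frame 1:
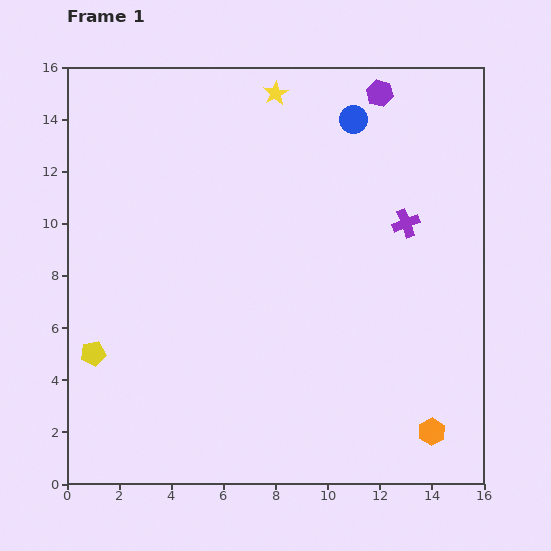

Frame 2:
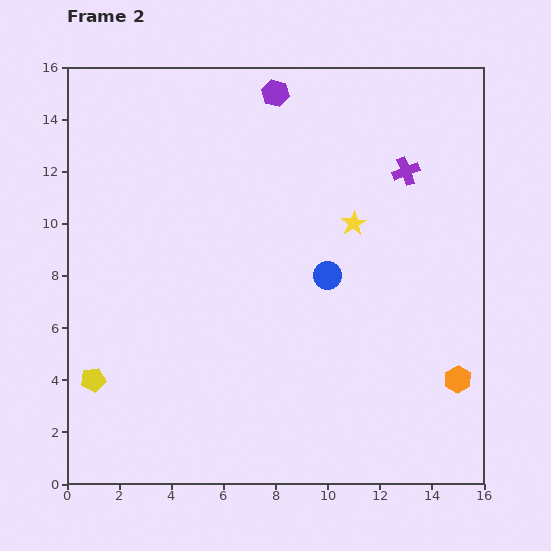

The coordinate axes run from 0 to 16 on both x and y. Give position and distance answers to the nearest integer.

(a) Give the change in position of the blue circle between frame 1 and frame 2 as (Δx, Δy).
(-1, -6)

The blue circle was at (11, 14) in frame 1 and (10, 8) in frame 2.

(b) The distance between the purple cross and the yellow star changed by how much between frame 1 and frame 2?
-4

Distance in frame 1: 7. Distance in frame 2: 3.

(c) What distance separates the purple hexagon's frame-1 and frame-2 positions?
4

The purple hexagon moved from (12, 15) to (8, 15), a distance of √(4² + 0²) ≈ 4.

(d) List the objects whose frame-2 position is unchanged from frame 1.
none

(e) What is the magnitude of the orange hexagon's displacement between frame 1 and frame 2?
2

The orange hexagon moved from (14, 2) to (15, 4), a distance of √(1² + 2²) ≈ 2.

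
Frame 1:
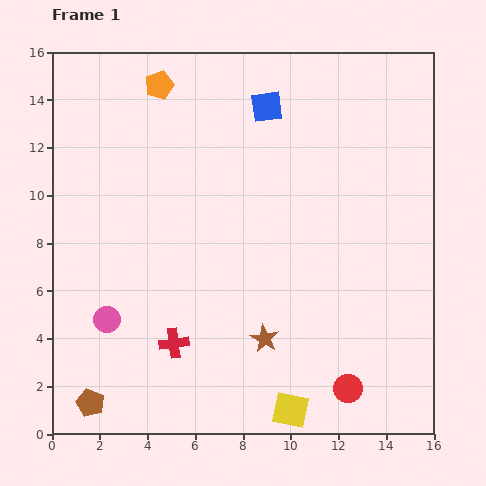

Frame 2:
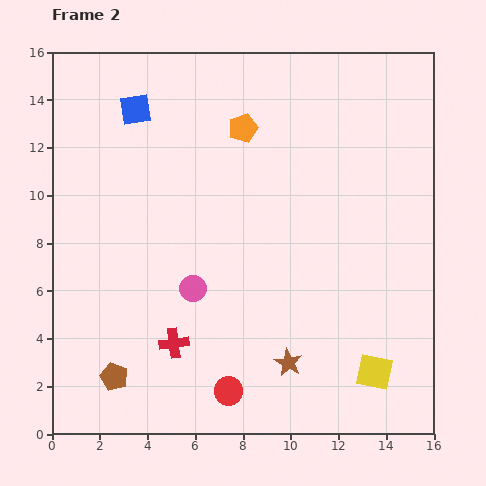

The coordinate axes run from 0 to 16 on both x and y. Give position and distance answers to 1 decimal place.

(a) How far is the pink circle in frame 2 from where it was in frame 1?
3.8

The pink circle moved from (2.3, 4.8) to (5.9, 6.1), a distance of √(3.6² + 1.3²) ≈ 3.8.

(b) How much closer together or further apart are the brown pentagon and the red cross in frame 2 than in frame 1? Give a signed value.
-1.4

Distance in frame 1: 4.3. Distance in frame 2: 2.9.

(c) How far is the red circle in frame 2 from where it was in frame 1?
5.0

The red circle moved from (12.4, 1.9) to (7.4, 1.8), a distance of √(5.0² + 0.1²) ≈ 5.0.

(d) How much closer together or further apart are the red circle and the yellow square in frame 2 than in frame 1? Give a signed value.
+3.6

Distance in frame 1: 2.6. Distance in frame 2: 6.2.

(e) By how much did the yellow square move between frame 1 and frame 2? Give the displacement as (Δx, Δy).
(3.5, 1.6)

The yellow square was at (10.0, 1.0) in frame 1 and (13.5, 2.6) in frame 2.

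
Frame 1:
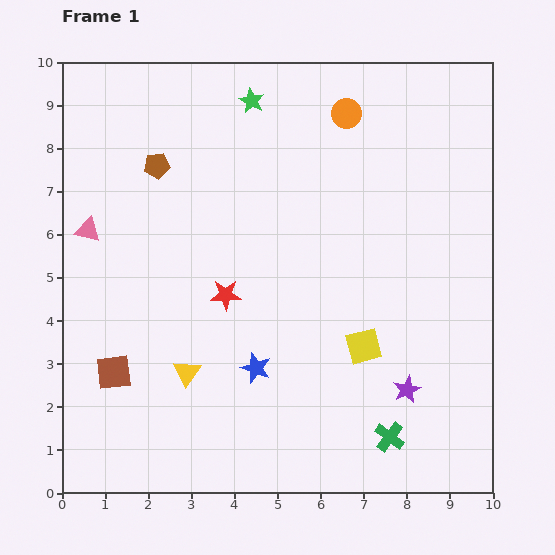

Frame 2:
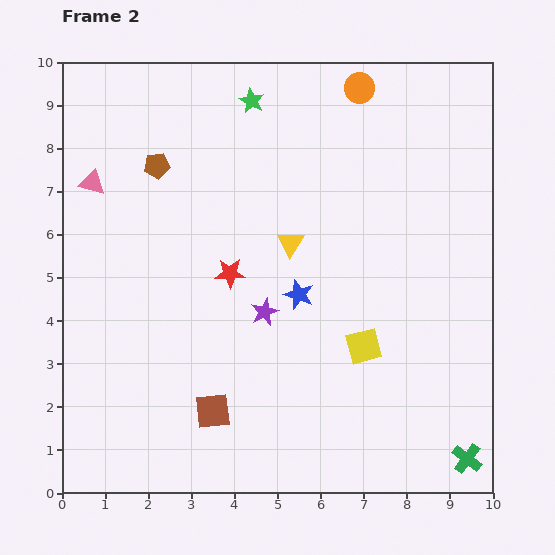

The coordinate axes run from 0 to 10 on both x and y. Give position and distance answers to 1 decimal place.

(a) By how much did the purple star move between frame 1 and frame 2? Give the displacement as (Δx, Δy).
(-3.3, 1.8)

The purple star was at (8.0, 2.4) in frame 1 and (4.7, 4.2) in frame 2.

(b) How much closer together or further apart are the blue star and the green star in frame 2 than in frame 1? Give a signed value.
-1.6

Distance in frame 1: 6.2. Distance in frame 2: 4.6.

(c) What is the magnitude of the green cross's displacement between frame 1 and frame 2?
1.9

The green cross moved from (7.6, 1.3) to (9.4, 0.8), a distance of √(1.8² + 0.5²) ≈ 1.9.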